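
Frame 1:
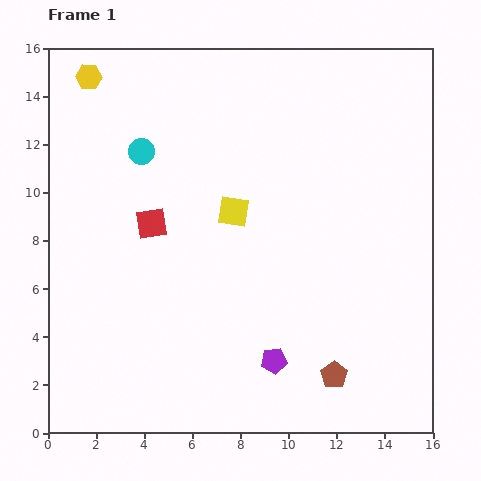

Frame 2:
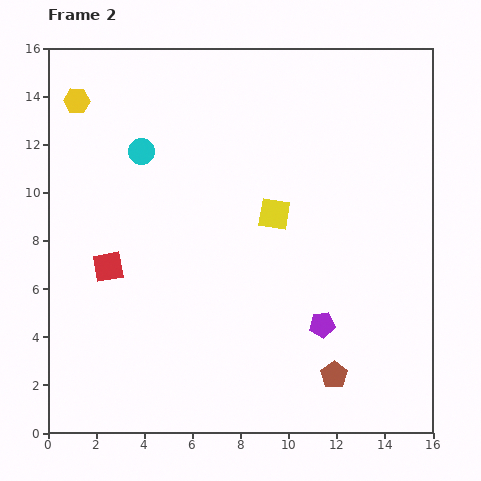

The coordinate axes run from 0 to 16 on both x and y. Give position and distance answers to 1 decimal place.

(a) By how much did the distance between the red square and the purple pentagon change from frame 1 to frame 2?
+1.6

Distance in frame 1: 7.6. Distance in frame 2: 9.2.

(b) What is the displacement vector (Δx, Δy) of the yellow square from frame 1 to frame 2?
(1.7, -0.1)

The yellow square was at (7.7, 9.2) in frame 1 and (9.4, 9.1) in frame 2.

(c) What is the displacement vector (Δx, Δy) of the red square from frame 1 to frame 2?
(-1.8, -1.8)

The red square was at (4.3, 8.7) in frame 1 and (2.5, 6.9) in frame 2.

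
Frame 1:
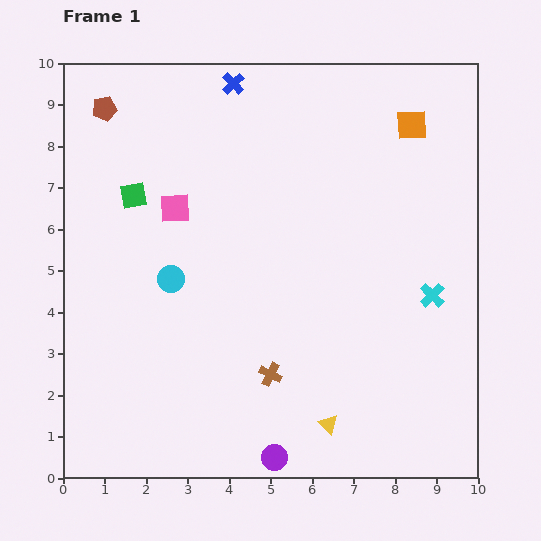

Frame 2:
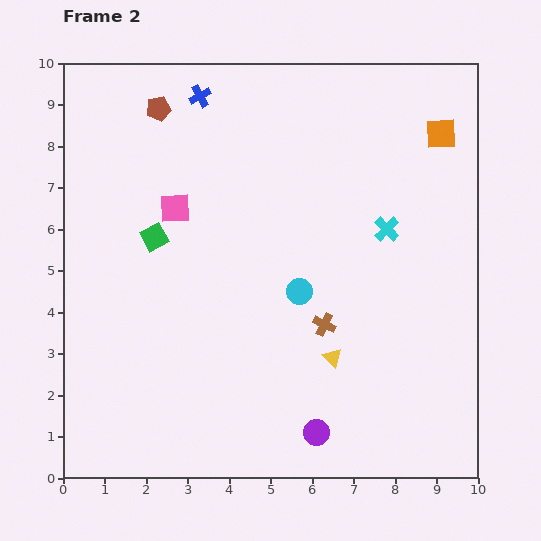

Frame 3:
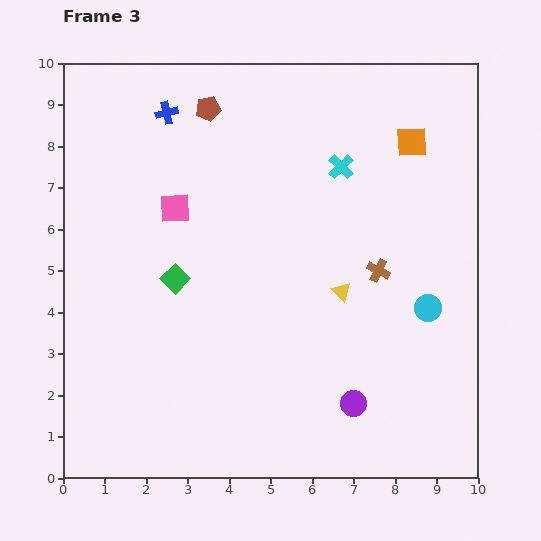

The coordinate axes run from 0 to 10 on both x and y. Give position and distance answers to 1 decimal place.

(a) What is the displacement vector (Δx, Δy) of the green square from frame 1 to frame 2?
(0.5, -1.0)

The green square was at (1.7, 6.8) in frame 1 and (2.2, 5.8) in frame 2.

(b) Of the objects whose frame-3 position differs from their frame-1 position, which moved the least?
the orange square

(moved 0.4)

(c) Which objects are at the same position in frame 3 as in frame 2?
the pink square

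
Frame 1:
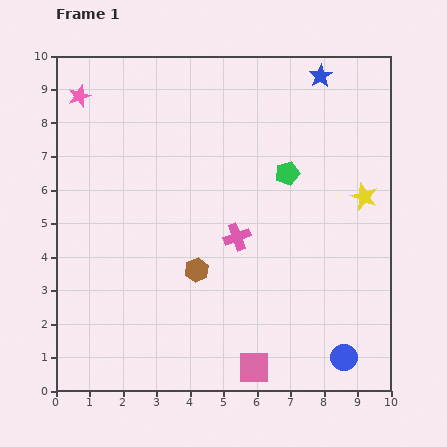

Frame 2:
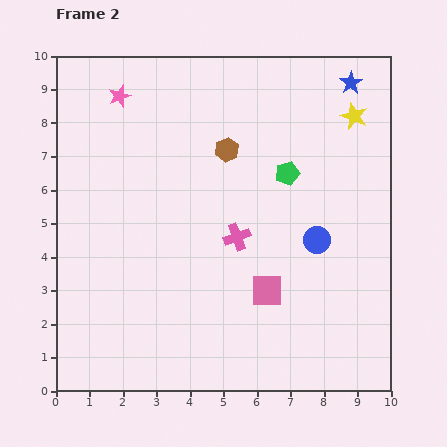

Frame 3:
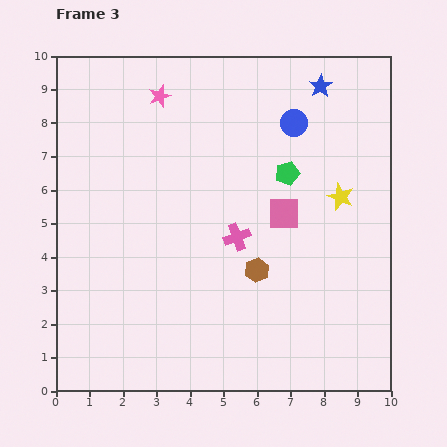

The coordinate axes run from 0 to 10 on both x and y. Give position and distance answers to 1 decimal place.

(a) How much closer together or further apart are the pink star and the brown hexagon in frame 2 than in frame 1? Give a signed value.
-2.7

Distance in frame 1: 6.3. Distance in frame 2: 3.6.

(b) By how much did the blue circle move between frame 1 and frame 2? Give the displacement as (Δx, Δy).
(-0.8, 3.5)

The blue circle was at (8.6, 1.0) in frame 1 and (7.8, 4.5) in frame 2.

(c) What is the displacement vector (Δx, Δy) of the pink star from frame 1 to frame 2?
(1.2, 0.0)

The pink star was at (0.7, 8.8) in frame 1 and (1.9, 8.8) in frame 2.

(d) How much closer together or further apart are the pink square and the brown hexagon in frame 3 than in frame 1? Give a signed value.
-1.5

Distance in frame 1: 3.4. Distance in frame 3: 1.9.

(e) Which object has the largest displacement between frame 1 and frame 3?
the blue circle

(moved 7.2; next 4.7)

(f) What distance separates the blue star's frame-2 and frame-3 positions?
0.9

The blue star moved from (8.8, 9.2) to (7.9, 9.1), a distance of √(0.9² + 0.1²) ≈ 0.9.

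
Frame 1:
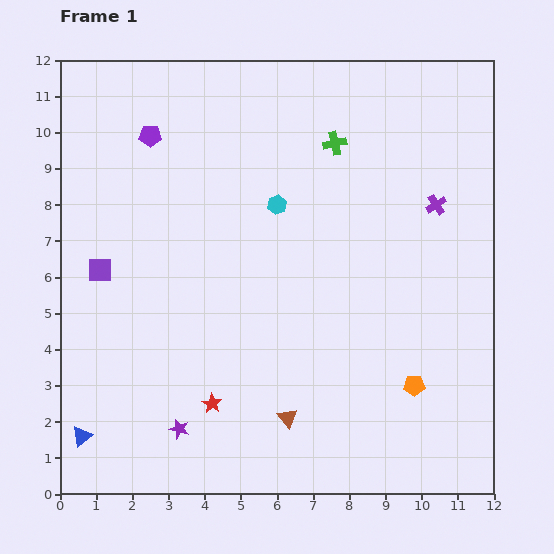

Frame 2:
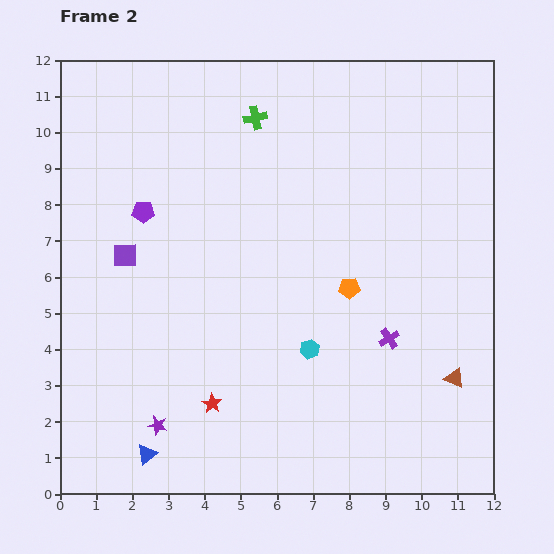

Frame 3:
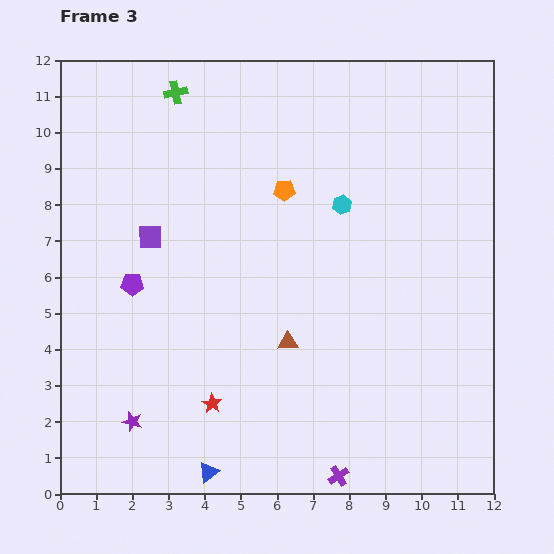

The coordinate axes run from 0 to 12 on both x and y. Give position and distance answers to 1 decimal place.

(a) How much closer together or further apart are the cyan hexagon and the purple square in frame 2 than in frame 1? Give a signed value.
+0.5

Distance in frame 1: 5.2. Distance in frame 2: 5.7.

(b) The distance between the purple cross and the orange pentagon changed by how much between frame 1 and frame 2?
-3.2

Distance in frame 1: 5.0. Distance in frame 2: 1.8.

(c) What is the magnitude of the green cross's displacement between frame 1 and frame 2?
2.3

The green cross moved from (7.6, 9.7) to (5.4, 10.4), a distance of √(2.2² + 0.7²) ≈ 2.3.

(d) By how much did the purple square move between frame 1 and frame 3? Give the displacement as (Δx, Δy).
(1.4, 0.9)

The purple square was at (1.1, 6.2) in frame 1 and (2.5, 7.1) in frame 3.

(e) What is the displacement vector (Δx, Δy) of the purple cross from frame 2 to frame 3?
(-1.4, -3.8)

The purple cross was at (9.1, 4.3) in frame 2 and (7.7, 0.5) in frame 3.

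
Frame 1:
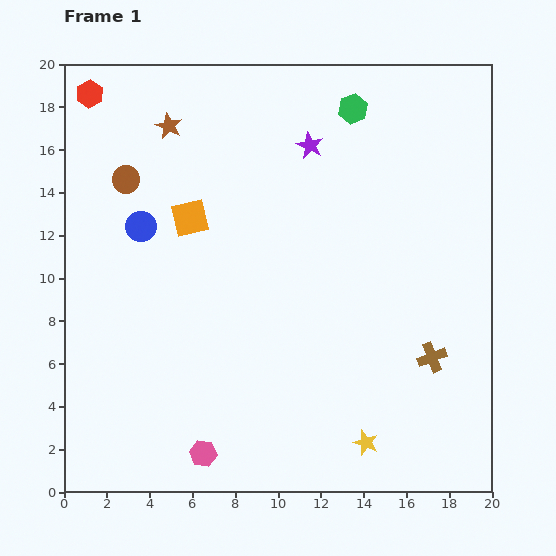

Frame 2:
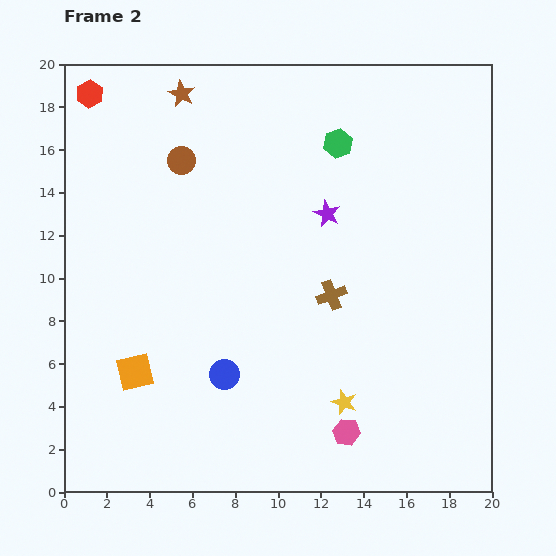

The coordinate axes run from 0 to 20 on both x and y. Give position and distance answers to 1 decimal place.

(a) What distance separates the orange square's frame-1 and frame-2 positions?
7.7

The orange square moved from (5.9, 12.8) to (3.3, 5.6), a distance of √(2.6² + 7.2²) ≈ 7.7.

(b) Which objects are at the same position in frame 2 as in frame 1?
the red hexagon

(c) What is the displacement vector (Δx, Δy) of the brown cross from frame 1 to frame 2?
(-4.7, 2.9)

The brown cross was at (17.2, 6.3) in frame 1 and (12.5, 9.2) in frame 2.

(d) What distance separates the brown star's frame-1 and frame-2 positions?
1.6

The brown star moved from (4.9, 17.1) to (5.5, 18.6), a distance of √(0.6² + 1.5²) ≈ 1.6.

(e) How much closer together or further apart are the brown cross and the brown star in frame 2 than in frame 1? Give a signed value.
-4.7

Distance in frame 1: 16.4. Distance in frame 2: 11.7.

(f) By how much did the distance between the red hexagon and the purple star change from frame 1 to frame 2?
+1.8

Distance in frame 1: 10.6. Distance in frame 2: 12.4.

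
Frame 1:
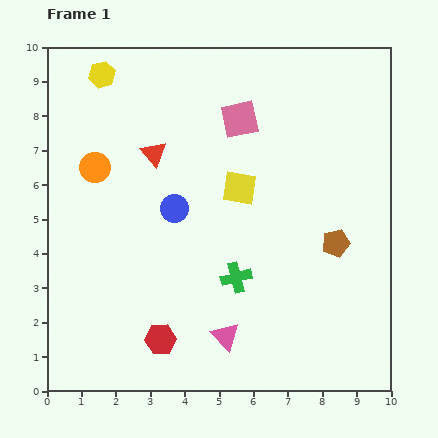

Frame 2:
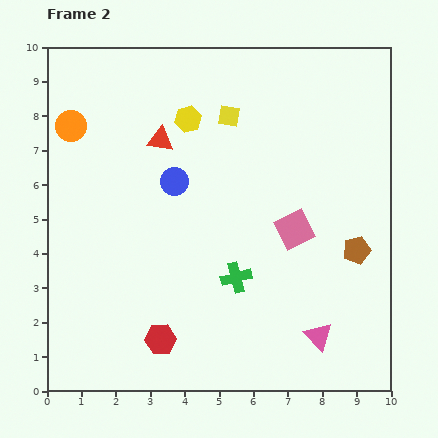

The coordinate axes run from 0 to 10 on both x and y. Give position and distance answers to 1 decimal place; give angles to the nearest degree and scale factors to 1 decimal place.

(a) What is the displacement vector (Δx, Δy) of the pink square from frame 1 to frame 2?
(1.6, -3.2)

The pink square was at (5.6, 7.9) in frame 1 and (7.2, 4.7) in frame 2.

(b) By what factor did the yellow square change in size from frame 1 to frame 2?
0.6×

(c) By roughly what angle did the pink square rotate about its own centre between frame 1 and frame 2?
16° counter-clockwise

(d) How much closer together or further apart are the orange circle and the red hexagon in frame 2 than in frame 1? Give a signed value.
+1.4

Distance in frame 1: 5.3. Distance in frame 2: 6.7.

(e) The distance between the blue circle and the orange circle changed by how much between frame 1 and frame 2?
+0.8

Distance in frame 1: 2.6. Distance in frame 2: 3.4.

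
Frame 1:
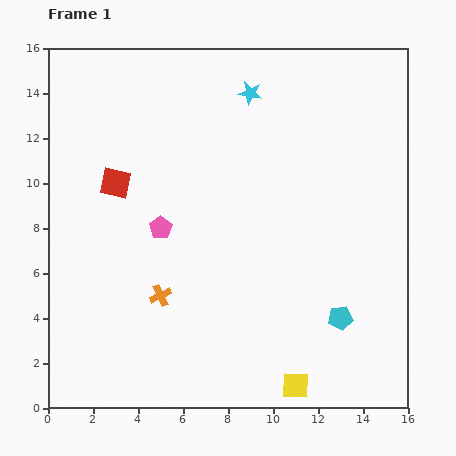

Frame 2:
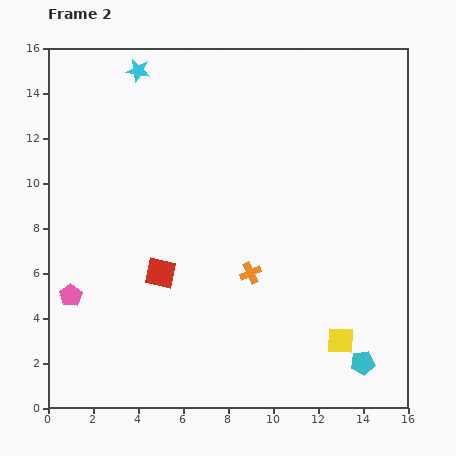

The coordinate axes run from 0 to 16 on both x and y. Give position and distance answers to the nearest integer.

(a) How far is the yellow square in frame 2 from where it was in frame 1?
3

The yellow square moved from (11, 1) to (13, 3), a distance of √(2² + 2²) ≈ 3.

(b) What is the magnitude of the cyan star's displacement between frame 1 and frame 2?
5

The cyan star moved from (9, 14) to (4, 15), a distance of √(5² + 1²) ≈ 5.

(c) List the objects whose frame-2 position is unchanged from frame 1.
none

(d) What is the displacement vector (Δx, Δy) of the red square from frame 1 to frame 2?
(2, -4)

The red square was at (3, 10) in frame 1 and (5, 6) in frame 2.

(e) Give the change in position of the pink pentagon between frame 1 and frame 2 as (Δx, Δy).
(-4, -3)

The pink pentagon was at (5, 8) in frame 1 and (1, 5) in frame 2.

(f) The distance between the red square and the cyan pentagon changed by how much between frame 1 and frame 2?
-2

Distance in frame 1: 12. Distance in frame 2: 10.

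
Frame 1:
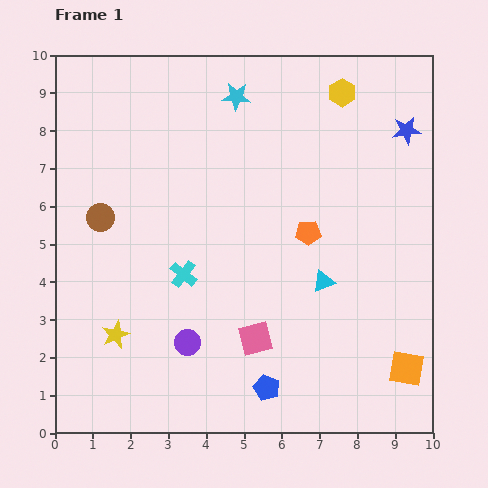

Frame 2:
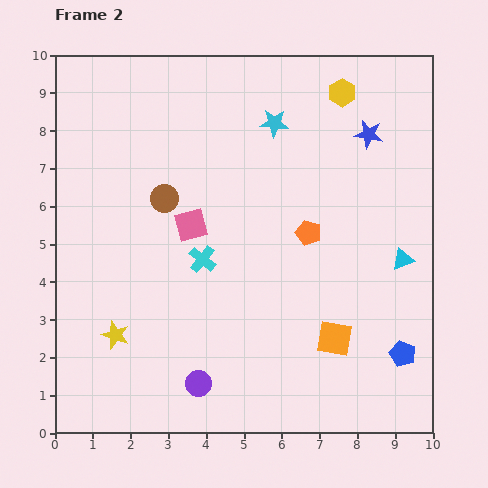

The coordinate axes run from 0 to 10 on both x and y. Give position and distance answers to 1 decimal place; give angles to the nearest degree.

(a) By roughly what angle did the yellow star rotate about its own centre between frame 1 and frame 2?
29° counter-clockwise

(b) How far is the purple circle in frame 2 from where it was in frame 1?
1.1

The purple circle moved from (3.5, 2.4) to (3.8, 1.3), a distance of √(0.3² + 1.1²) ≈ 1.1.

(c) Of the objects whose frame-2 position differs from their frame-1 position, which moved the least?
the cyan cross

(moved 0.6)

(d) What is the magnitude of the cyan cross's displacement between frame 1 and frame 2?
0.6

The cyan cross moved from (3.4, 4.2) to (3.9, 4.6), a distance of √(0.5² + 0.4²) ≈ 0.6.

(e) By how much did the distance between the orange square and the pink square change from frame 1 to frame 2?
+0.7

Distance in frame 1: 4.1. Distance in frame 2: 4.8.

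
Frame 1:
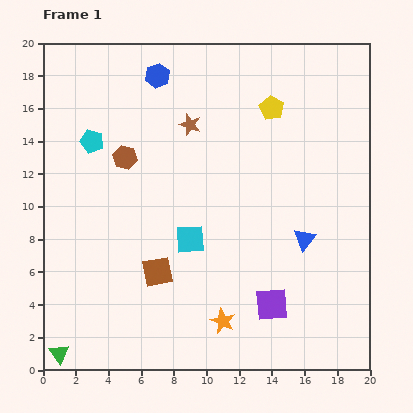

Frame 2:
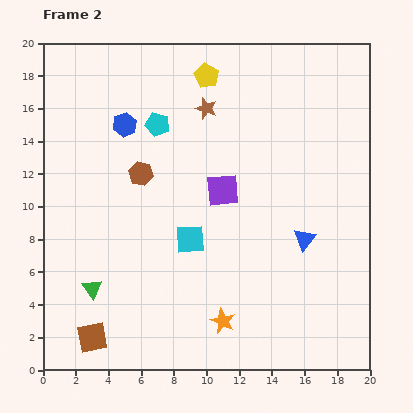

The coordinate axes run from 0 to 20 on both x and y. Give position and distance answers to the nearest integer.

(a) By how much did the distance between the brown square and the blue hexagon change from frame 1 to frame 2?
+1

Distance in frame 1: 12. Distance in frame 2: 13.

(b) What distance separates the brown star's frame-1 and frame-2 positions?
1

The brown star moved from (9, 15) to (10, 16), a distance of √(1² + 1²) ≈ 1.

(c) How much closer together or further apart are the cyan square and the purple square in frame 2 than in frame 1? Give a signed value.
-2

Distance in frame 1: 6. Distance in frame 2: 4.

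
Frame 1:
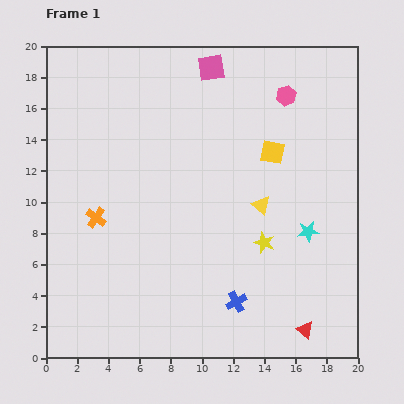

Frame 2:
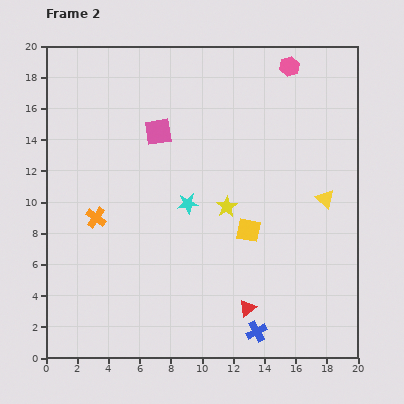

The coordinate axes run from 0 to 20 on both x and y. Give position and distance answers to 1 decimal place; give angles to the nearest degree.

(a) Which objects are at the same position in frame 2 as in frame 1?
the orange cross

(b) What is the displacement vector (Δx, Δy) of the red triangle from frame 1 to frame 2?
(-3.7, 1.4)

The red triangle was at (16.6, 1.8) in frame 1 and (12.9, 3.2) in frame 2.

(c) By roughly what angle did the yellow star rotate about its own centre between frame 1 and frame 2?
20° clockwise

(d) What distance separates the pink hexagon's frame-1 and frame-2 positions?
1.9

The pink hexagon moved from (15.4, 16.8) to (15.6, 18.7), a distance of √(0.2² + 1.9²) ≈ 1.9.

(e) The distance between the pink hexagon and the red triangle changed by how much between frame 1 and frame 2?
+0.7

Distance in frame 1: 15.0. Distance in frame 2: 15.7.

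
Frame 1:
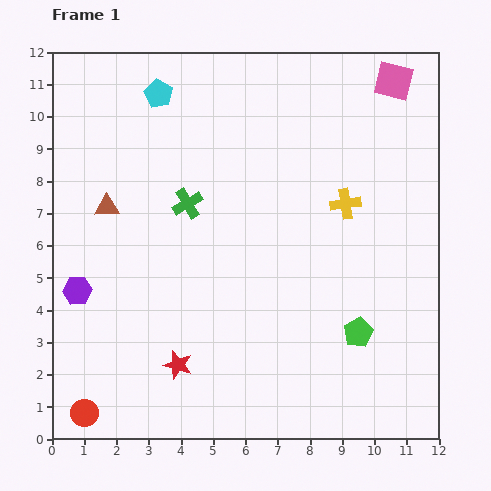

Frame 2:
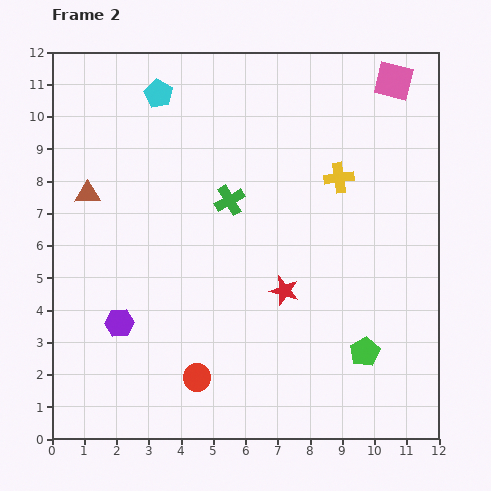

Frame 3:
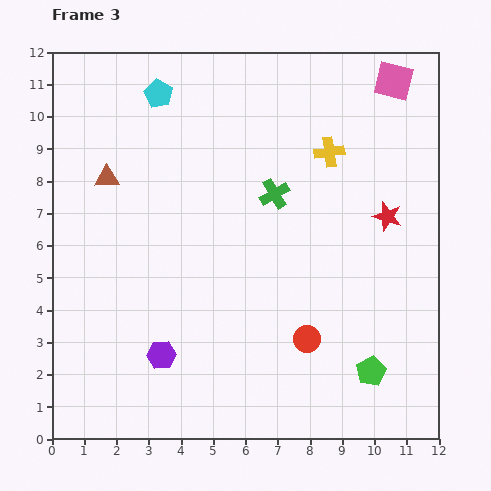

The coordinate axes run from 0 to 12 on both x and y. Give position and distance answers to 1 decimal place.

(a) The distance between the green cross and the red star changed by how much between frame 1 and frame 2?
-1.7

Distance in frame 1: 5.0. Distance in frame 2: 3.3.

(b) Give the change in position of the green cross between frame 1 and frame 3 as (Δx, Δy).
(2.7, 0.3)

The green cross was at (4.2, 7.3) in frame 1 and (6.9, 7.6) in frame 3.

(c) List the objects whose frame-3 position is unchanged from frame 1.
the cyan pentagon, the pink square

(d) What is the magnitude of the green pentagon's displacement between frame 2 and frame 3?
0.6

The green pentagon moved from (9.7, 2.7) to (9.9, 2.1), a distance of √(0.2² + 0.6²) ≈ 0.6.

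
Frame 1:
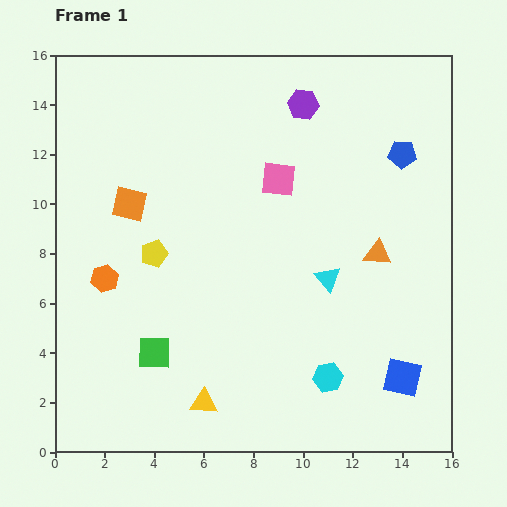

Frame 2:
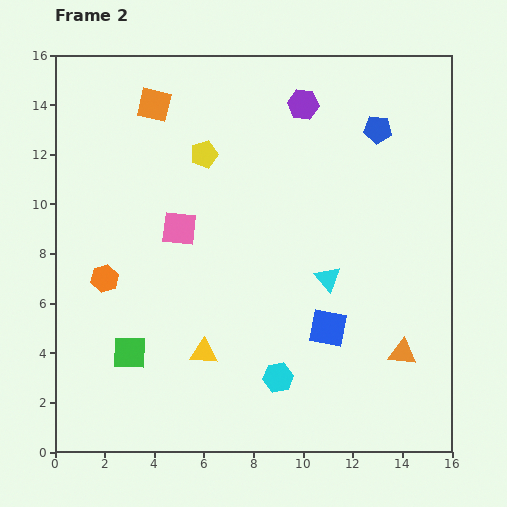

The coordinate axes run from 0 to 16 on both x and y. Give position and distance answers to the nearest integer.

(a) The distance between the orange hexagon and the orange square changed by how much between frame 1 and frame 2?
+4

Distance in frame 1: 3. Distance in frame 2: 7.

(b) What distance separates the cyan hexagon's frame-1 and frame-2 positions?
2

The cyan hexagon moved from (11, 3) to (9, 3), a distance of √(2² + 0²) ≈ 2.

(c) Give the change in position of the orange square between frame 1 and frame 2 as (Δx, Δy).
(1, 4)

The orange square was at (3, 10) in frame 1 and (4, 14) in frame 2.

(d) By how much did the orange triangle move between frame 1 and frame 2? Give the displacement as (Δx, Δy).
(1, -4)

The orange triangle was at (13, 8) in frame 1 and (14, 4) in frame 2.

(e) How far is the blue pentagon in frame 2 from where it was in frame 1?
1

The blue pentagon moved from (14, 12) to (13, 13), a distance of √(1² + 1²) ≈ 1.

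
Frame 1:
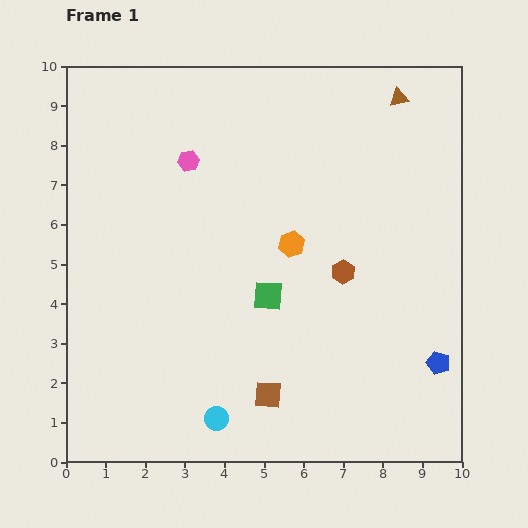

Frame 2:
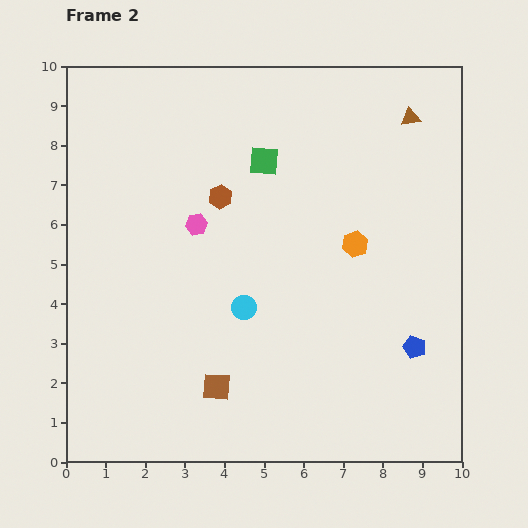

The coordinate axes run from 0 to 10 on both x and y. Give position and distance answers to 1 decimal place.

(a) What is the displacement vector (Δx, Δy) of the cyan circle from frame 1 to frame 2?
(0.7, 2.8)

The cyan circle was at (3.8, 1.1) in frame 1 and (4.5, 3.9) in frame 2.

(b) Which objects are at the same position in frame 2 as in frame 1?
none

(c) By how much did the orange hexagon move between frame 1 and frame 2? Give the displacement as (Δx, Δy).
(1.6, 0.0)

The orange hexagon was at (5.7, 5.5) in frame 1 and (7.3, 5.5) in frame 2.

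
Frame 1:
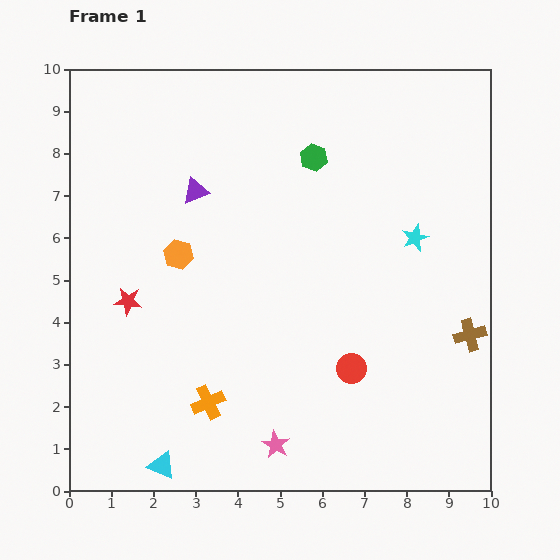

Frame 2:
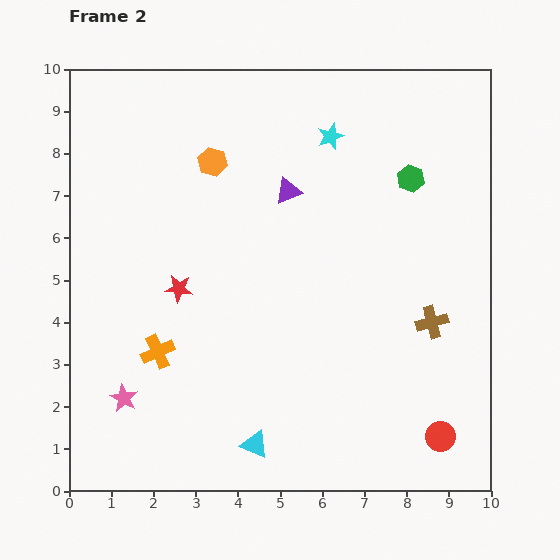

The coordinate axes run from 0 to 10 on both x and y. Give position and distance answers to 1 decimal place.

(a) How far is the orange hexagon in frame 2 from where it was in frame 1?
2.3

The orange hexagon moved from (2.6, 5.6) to (3.4, 7.8), a distance of √(0.8² + 2.2²) ≈ 2.3.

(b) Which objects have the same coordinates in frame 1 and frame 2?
none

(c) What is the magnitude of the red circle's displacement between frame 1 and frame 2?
2.6

The red circle moved from (6.7, 2.9) to (8.8, 1.3), a distance of √(2.1² + 1.6²) ≈ 2.6.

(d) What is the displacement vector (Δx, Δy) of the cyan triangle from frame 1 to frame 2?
(2.2, 0.5)

The cyan triangle was at (2.2, 0.6) in frame 1 and (4.4, 1.1) in frame 2.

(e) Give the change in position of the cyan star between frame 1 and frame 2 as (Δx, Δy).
(-2.0, 2.4)

The cyan star was at (8.2, 6.0) in frame 1 and (6.2, 8.4) in frame 2.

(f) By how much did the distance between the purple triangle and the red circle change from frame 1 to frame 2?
+1.2

Distance in frame 1: 5.6. Distance in frame 2: 6.8.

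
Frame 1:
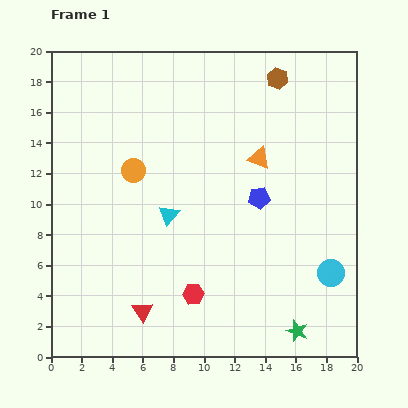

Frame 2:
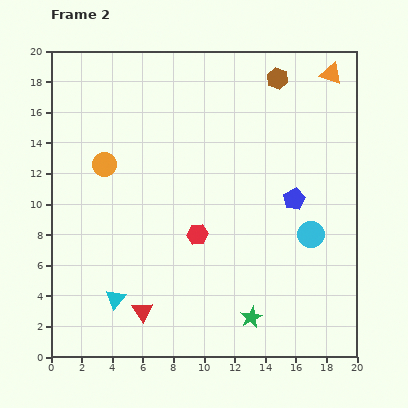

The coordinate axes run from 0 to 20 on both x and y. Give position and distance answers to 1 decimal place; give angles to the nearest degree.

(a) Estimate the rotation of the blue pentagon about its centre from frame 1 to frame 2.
21° counter-clockwise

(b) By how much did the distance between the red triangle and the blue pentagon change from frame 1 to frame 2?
+1.7

Distance in frame 1: 10.6. Distance in frame 2: 12.3.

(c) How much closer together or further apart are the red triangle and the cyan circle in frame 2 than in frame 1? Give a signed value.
-0.5

Distance in frame 1: 12.6. Distance in frame 2: 12.1.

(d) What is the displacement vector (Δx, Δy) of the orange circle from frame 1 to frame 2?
(-1.9, 0.4)

The orange circle was at (5.4, 12.2) in frame 1 and (3.5, 12.6) in frame 2.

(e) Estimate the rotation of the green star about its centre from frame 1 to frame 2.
24° clockwise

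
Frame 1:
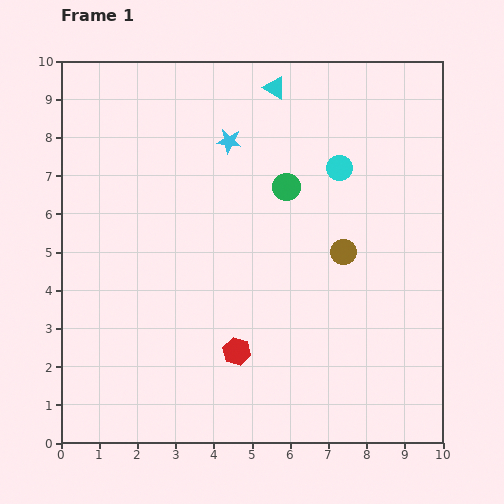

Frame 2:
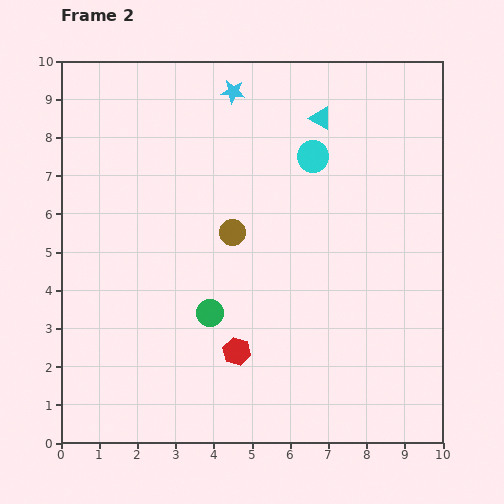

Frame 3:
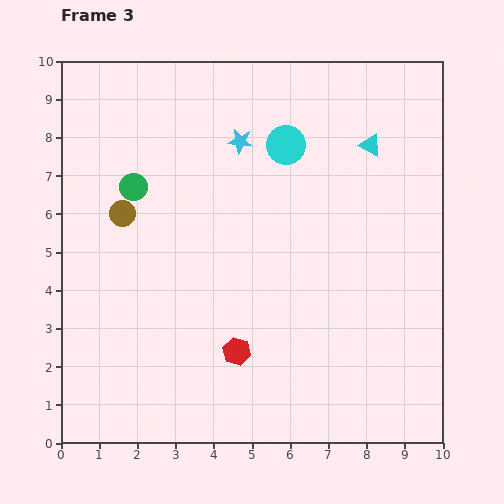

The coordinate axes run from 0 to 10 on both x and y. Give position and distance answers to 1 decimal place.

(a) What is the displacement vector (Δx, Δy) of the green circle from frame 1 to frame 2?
(-2.0, -3.3)

The green circle was at (5.9, 6.7) in frame 1 and (3.9, 3.4) in frame 2.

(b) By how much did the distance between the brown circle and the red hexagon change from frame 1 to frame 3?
+0.9

Distance in frame 1: 3.8. Distance in frame 3: 4.7.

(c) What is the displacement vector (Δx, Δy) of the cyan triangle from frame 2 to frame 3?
(1.3, -0.7)

The cyan triangle was at (6.8, 8.5) in frame 2 and (8.1, 7.8) in frame 3.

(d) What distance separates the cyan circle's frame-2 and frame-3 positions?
0.8

The cyan circle moved from (6.6, 7.5) to (5.9, 7.8), a distance of √(0.7² + 0.3²) ≈ 0.8.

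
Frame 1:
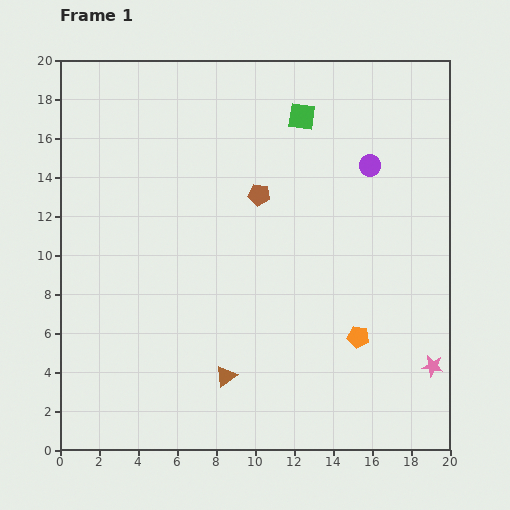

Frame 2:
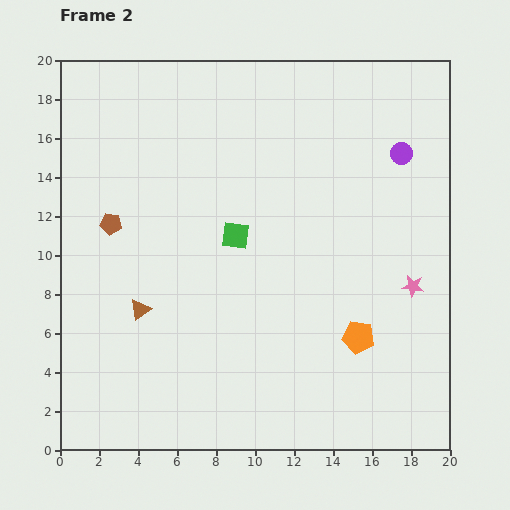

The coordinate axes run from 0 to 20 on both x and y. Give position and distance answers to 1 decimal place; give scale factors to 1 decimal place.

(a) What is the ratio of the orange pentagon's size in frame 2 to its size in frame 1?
1.5×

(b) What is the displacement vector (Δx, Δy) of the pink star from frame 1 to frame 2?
(-1.0, 4.1)

The pink star was at (19.1, 4.3) in frame 1 and (18.1, 8.4) in frame 2.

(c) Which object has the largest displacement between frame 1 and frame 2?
the brown pentagon

(moved 7.7; next 7.0)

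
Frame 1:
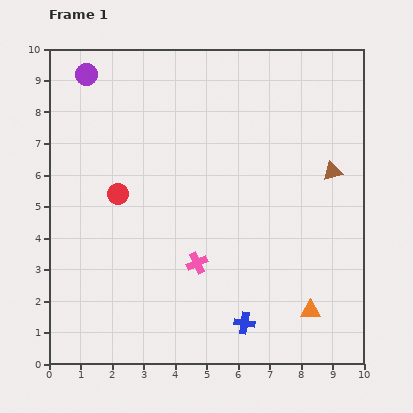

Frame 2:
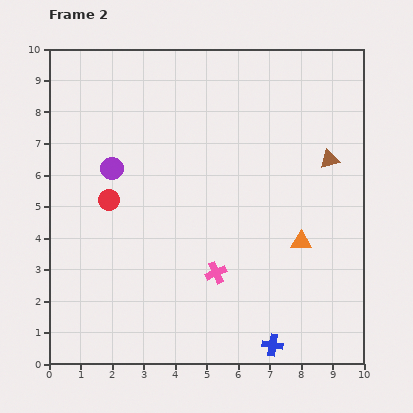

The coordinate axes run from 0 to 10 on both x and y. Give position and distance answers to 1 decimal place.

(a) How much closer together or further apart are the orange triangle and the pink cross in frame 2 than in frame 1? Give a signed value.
-1.0

Distance in frame 1: 3.9. Distance in frame 2: 2.9.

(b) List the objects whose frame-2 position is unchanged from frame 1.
none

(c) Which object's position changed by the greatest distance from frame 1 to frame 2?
the purple circle

(moved 3.1; next 2.2)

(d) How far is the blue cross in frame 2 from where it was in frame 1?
1.1

The blue cross moved from (6.2, 1.3) to (7.1, 0.6), a distance of √(0.9² + 0.7²) ≈ 1.1.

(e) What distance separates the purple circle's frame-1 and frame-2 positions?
3.1

The purple circle moved from (1.2, 9.2) to (2.0, 6.2), a distance of √(0.8² + 3.0²) ≈ 3.1.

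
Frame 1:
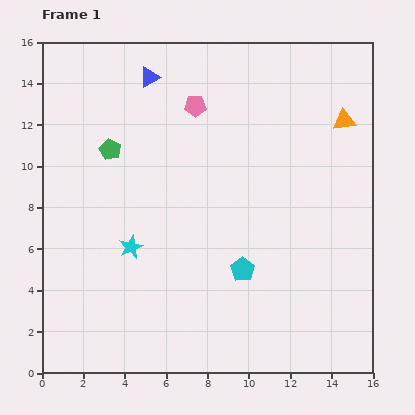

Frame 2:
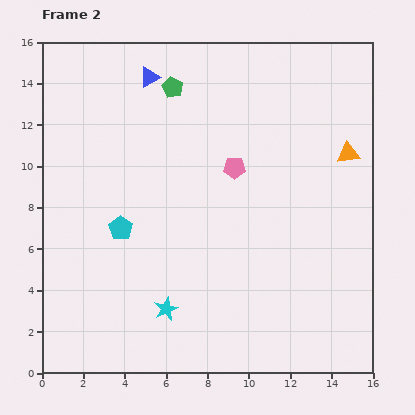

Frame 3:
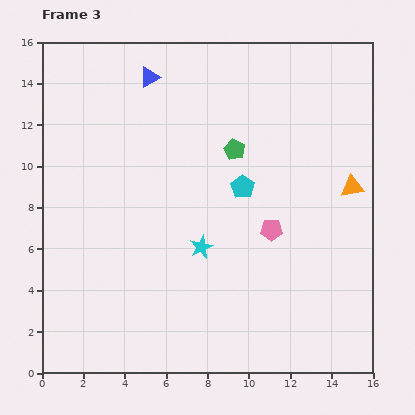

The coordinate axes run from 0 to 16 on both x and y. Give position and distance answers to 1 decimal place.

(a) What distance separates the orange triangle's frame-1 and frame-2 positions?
1.6

The orange triangle moved from (14.6, 12.2) to (14.8, 10.6), a distance of √(0.2² + 1.6²) ≈ 1.6.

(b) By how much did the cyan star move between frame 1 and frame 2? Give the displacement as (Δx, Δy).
(1.7, -3.0)

The cyan star was at (4.3, 6.1) in frame 1 and (6.0, 3.1) in frame 2.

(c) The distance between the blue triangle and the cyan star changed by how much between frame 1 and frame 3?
+0.4

Distance in frame 1: 8.2. Distance in frame 3: 8.6.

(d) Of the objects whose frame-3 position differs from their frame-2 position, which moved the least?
the orange triangle

(moved 1.6)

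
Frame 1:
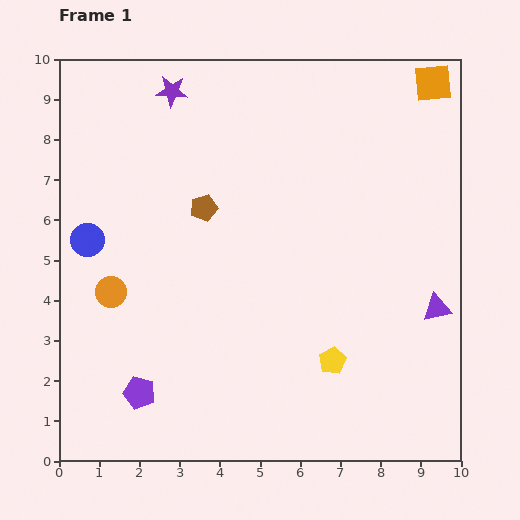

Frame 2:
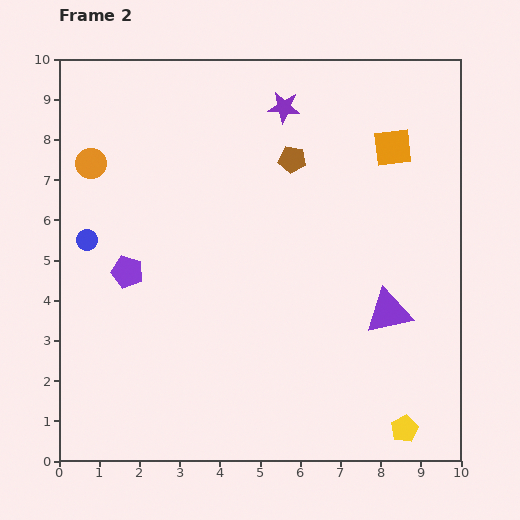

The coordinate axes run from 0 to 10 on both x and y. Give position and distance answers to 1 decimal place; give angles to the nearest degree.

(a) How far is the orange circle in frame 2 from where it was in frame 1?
3.2

The orange circle moved from (1.3, 4.2) to (0.8, 7.4), a distance of √(0.5² + 3.2²) ≈ 3.2.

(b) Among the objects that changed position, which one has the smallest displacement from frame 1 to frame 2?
the purple triangle

(moved 1.2)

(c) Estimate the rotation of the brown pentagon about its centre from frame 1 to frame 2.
24° clockwise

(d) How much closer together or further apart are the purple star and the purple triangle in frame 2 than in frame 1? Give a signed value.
-2.8

Distance in frame 1: 8.5. Distance in frame 2: 5.7.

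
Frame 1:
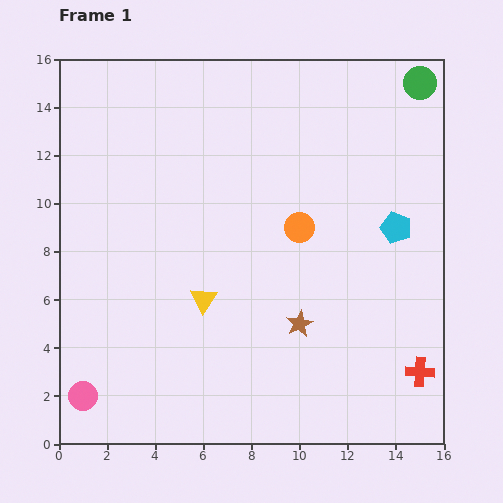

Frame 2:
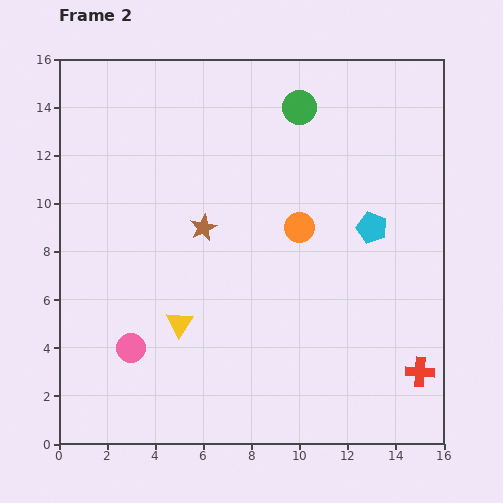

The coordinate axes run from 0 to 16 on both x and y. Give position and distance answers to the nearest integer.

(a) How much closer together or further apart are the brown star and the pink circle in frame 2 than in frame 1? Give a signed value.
-3

Distance in frame 1: 9. Distance in frame 2: 6.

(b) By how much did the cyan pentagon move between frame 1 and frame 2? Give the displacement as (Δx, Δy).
(-1, 0)

The cyan pentagon was at (14, 9) in frame 1 and (13, 9) in frame 2.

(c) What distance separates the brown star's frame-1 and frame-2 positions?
6

The brown star moved from (10, 5) to (6, 9), a distance of √(4² + 4²) ≈ 6.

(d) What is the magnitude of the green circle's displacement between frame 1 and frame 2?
5

The green circle moved from (15, 15) to (10, 14), a distance of √(5² + 1²) ≈ 5.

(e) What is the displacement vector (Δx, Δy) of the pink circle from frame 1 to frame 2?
(2, 2)

The pink circle was at (1, 2) in frame 1 and (3, 4) in frame 2.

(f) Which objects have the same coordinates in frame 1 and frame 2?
the red cross, the orange circle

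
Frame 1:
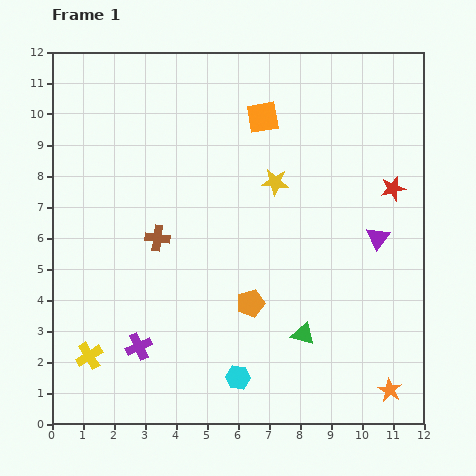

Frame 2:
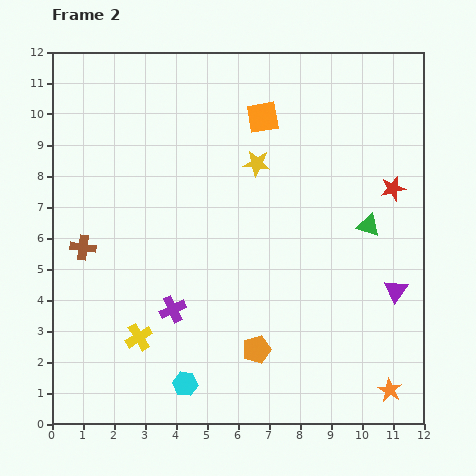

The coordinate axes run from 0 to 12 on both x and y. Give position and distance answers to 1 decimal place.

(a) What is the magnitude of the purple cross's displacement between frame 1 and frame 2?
1.6

The purple cross moved from (2.8, 2.5) to (3.9, 3.7), a distance of √(1.1² + 1.2²) ≈ 1.6.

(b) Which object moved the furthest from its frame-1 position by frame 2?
the green triangle

(moved 4.1; next 2.4)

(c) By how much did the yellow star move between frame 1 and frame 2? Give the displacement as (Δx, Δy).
(-0.6, 0.6)

The yellow star was at (7.2, 7.8) in frame 1 and (6.6, 8.4) in frame 2.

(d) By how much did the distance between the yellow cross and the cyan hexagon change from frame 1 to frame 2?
-2.8

Distance in frame 1: 4.9. Distance in frame 2: 2.1.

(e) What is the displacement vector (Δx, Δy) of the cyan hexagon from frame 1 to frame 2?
(-1.7, -0.2)

The cyan hexagon was at (6.0, 1.5) in frame 1 and (4.3, 1.3) in frame 2.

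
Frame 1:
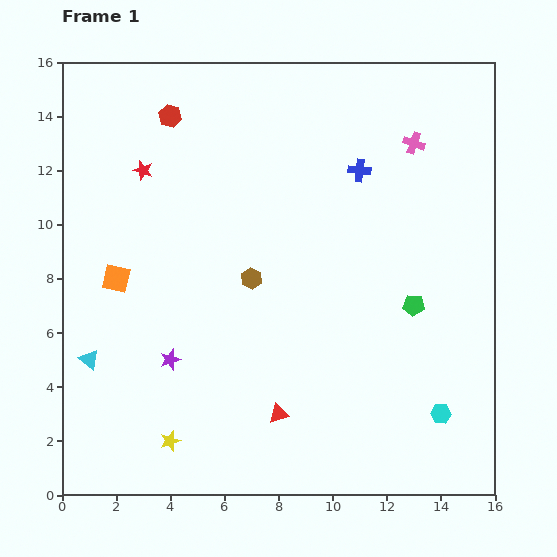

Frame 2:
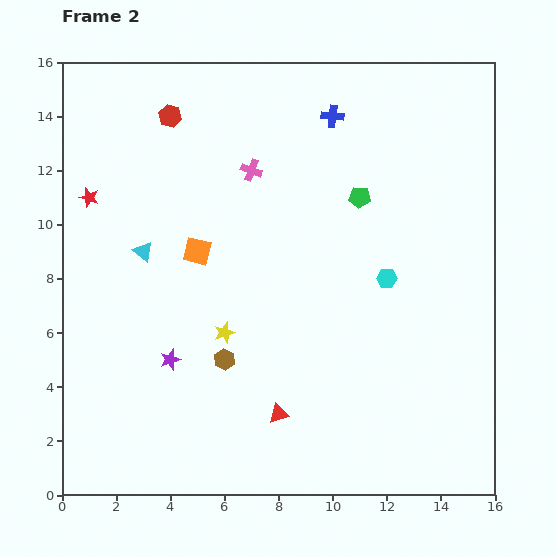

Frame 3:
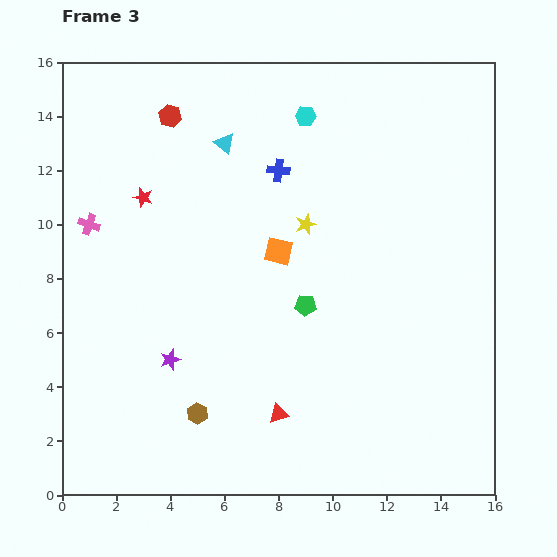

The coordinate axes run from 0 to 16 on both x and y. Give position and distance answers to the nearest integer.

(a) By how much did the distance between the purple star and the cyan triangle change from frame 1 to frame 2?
+1

Distance in frame 1: 3. Distance in frame 2: 4.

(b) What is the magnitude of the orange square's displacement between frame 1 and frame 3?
6

The orange square moved from (2, 8) to (8, 9), a distance of √(6² + 1²) ≈ 6.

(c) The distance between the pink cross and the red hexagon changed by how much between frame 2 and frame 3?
+1

Distance in frame 2: 4. Distance in frame 3: 5.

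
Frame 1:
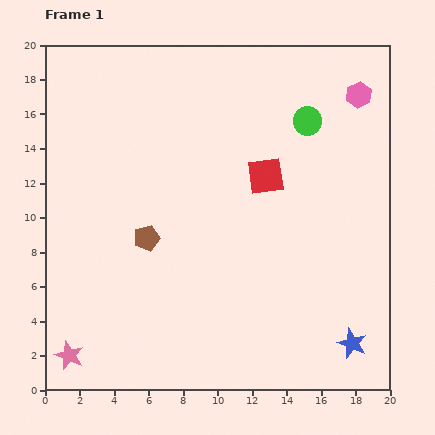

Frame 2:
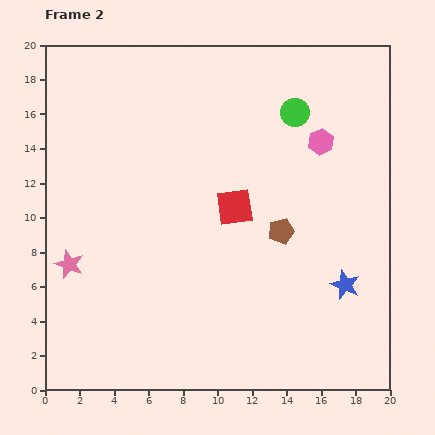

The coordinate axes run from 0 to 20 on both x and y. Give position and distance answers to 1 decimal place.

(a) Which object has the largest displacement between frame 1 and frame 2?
the brown pentagon

(moved 7.8; next 5.3)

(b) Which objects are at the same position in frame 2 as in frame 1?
none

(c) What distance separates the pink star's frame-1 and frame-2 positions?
5.3

The pink star moved from (1.4, 2.0) to (1.4, 7.3), a distance of √(0.0² + 5.3²) ≈ 5.3.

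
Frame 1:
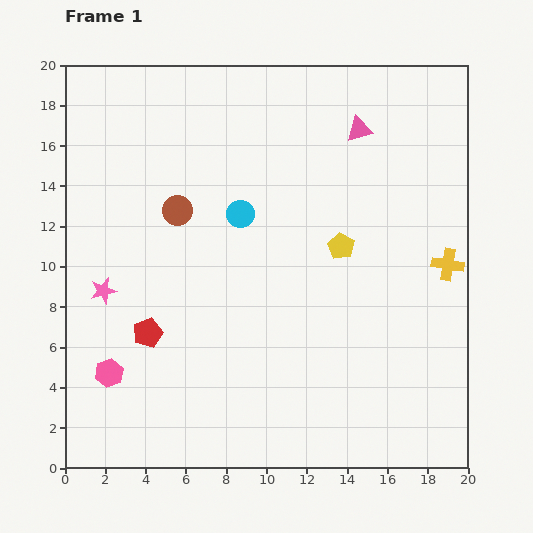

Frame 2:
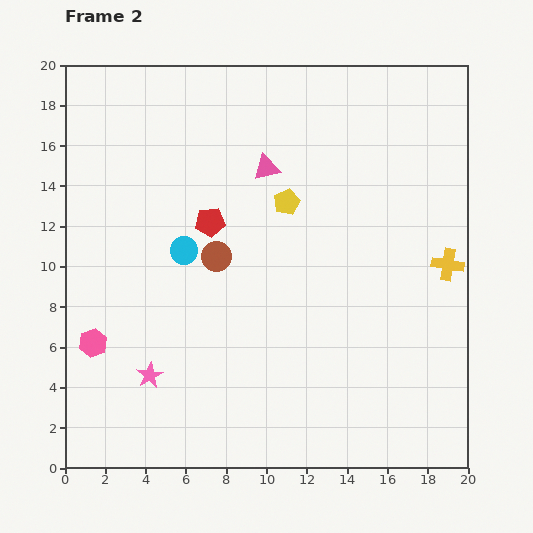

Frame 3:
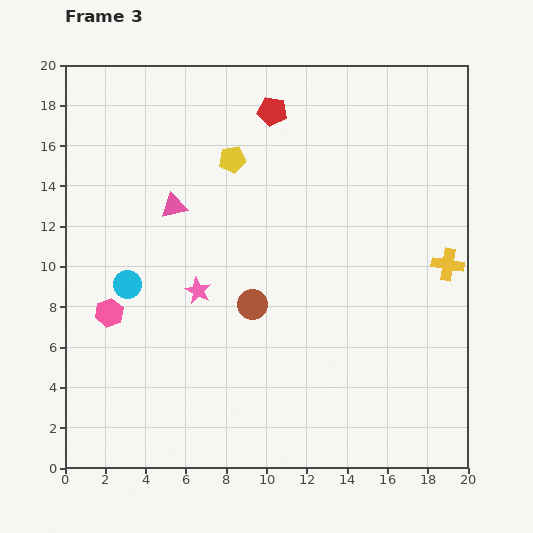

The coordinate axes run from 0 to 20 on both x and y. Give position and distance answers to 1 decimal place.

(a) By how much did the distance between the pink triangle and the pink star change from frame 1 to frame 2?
-3.2

Distance in frame 1: 15.0. Distance in frame 2: 11.8.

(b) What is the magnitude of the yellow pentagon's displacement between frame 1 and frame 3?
6.9

The yellow pentagon moved from (13.7, 11.0) to (8.3, 15.3), a distance of √(5.4² + 4.3²) ≈ 6.9.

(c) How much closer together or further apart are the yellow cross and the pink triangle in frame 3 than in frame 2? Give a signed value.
+3.7

Distance in frame 2: 10.2. Distance in frame 3: 13.9.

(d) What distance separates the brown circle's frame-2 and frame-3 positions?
3.0

The brown circle moved from (7.5, 10.5) to (9.3, 8.1), a distance of √(1.8² + 2.4²) ≈ 3.0.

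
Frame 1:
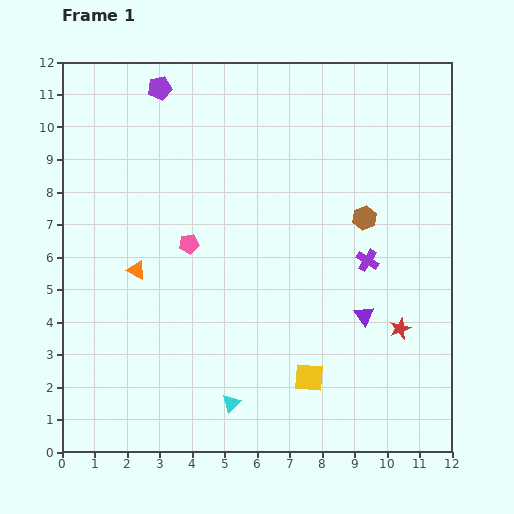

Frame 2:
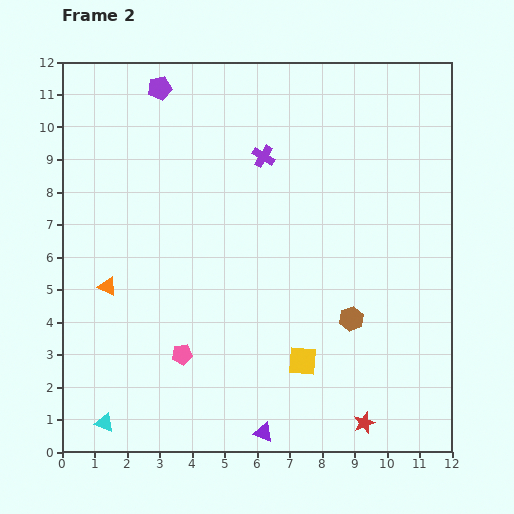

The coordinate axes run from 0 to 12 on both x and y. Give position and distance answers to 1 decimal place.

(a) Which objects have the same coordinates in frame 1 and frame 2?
the purple pentagon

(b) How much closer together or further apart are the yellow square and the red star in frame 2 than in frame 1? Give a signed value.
-0.5

Distance in frame 1: 3.2. Distance in frame 2: 2.7.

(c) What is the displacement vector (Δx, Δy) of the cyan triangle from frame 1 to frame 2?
(-3.9, -0.6)

The cyan triangle was at (5.2, 1.5) in frame 1 and (1.3, 0.9) in frame 2.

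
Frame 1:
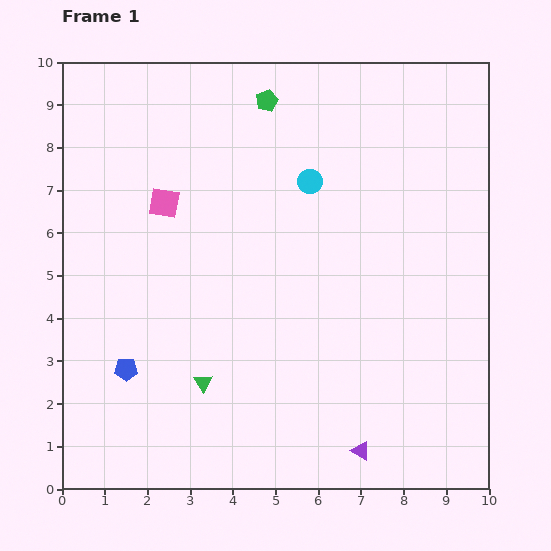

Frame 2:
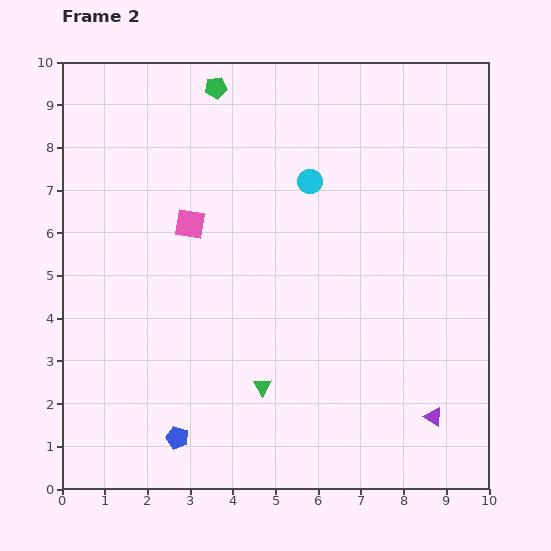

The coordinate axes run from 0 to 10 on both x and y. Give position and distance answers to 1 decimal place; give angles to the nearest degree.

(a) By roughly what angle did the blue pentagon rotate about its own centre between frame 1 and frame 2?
19° clockwise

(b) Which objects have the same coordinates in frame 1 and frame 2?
the cyan circle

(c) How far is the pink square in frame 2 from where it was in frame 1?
0.8

The pink square moved from (2.4, 6.7) to (3.0, 6.2), a distance of √(0.6² + 0.5²) ≈ 0.8.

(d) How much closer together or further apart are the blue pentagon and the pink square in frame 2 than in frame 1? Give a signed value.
+1.0

Distance in frame 1: 4.0. Distance in frame 2: 5.0.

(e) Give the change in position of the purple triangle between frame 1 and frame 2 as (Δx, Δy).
(1.7, 0.8)

The purple triangle was at (7.0, 0.9) in frame 1 and (8.7, 1.7) in frame 2.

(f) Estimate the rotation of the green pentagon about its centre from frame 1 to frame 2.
17° clockwise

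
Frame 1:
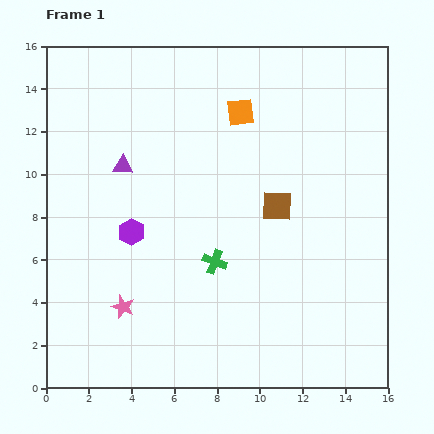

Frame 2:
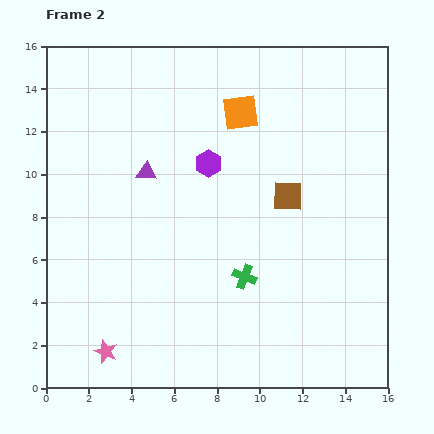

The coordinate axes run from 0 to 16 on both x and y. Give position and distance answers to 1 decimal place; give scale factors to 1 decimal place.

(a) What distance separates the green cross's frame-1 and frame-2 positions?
1.6

The green cross moved from (7.9, 5.9) to (9.3, 5.2), a distance of √(1.4² + 0.7²) ≈ 1.6.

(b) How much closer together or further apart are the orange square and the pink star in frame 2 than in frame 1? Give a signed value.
+2.3

Distance in frame 1: 10.6. Distance in frame 2: 12.9.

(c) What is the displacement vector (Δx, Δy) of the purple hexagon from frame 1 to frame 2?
(3.6, 3.2)

The purple hexagon was at (4.0, 7.3) in frame 1 and (7.6, 10.5) in frame 2.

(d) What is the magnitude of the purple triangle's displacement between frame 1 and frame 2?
1.1

The purple triangle moved from (3.6, 10.4) to (4.7, 10.1), a distance of √(1.1² + 0.3²) ≈ 1.1.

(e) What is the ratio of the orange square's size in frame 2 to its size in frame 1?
1.3×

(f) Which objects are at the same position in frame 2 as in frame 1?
the orange square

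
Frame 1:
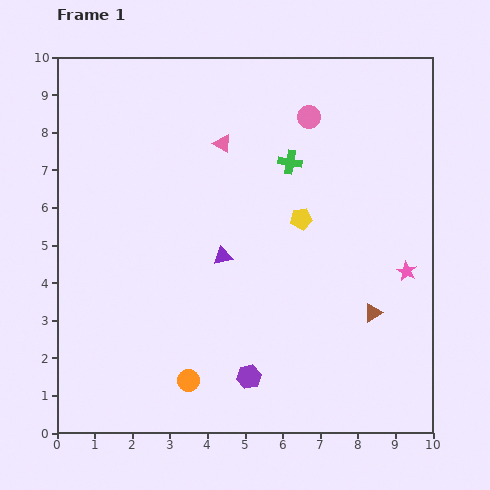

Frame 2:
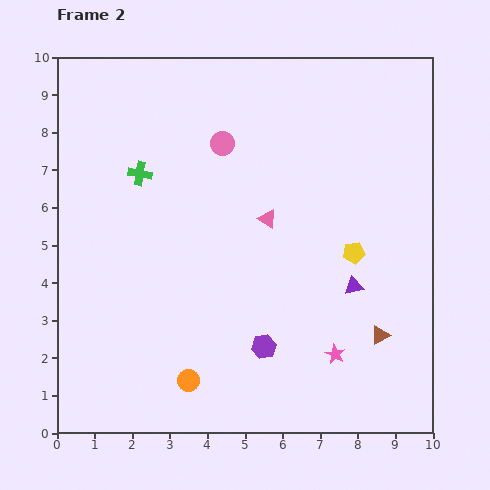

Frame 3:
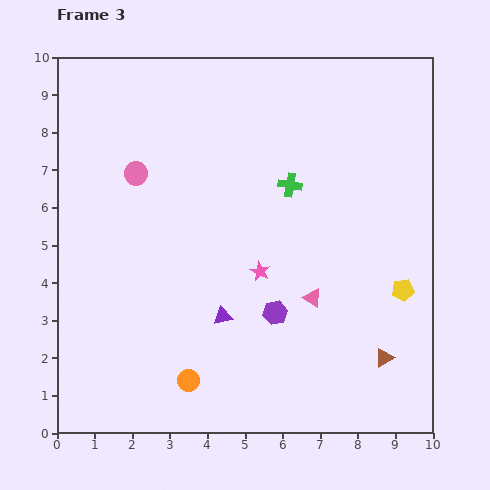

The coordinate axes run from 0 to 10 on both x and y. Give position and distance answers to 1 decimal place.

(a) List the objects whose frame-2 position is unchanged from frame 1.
the orange circle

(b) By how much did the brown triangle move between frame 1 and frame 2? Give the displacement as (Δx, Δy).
(0.2, -0.6)

The brown triangle was at (8.4, 3.2) in frame 1 and (8.6, 2.6) in frame 2.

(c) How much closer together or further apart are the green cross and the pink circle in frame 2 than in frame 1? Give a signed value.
+1.0

Distance in frame 1: 1.3. Distance in frame 2: 2.3.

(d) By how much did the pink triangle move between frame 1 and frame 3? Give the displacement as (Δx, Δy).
(2.4, -4.1)

The pink triangle was at (4.4, 7.7) in frame 1 and (6.8, 3.6) in frame 3.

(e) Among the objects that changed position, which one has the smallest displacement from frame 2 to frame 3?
the brown triangle

(moved 0.6)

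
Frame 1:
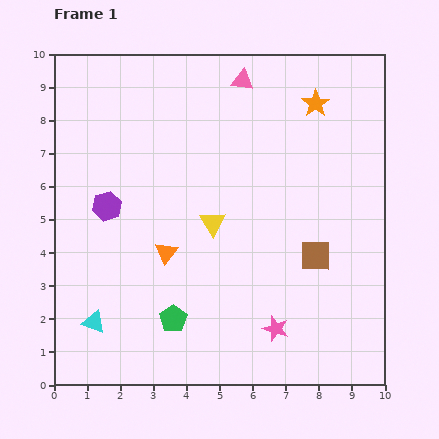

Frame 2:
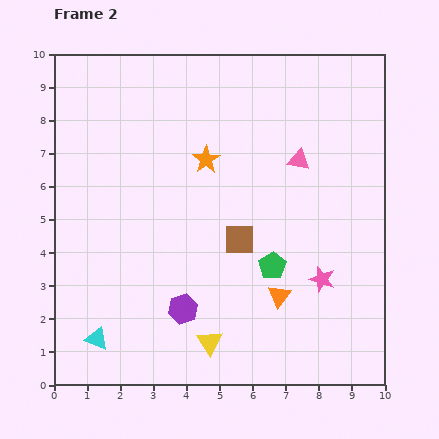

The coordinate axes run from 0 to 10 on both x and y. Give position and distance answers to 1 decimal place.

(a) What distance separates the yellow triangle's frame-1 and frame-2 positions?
3.6

The yellow triangle moved from (4.8, 4.9) to (4.7, 1.3), a distance of √(0.1² + 3.6²) ≈ 3.6.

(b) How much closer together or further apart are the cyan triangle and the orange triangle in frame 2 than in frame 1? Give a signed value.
+2.7

Distance in frame 1: 3.0. Distance in frame 2: 5.7.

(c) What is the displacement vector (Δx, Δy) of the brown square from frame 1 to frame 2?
(-2.3, 0.5)

The brown square was at (7.9, 3.9) in frame 1 and (5.6, 4.4) in frame 2.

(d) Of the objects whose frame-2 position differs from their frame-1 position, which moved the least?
the cyan triangle

(moved 0.5)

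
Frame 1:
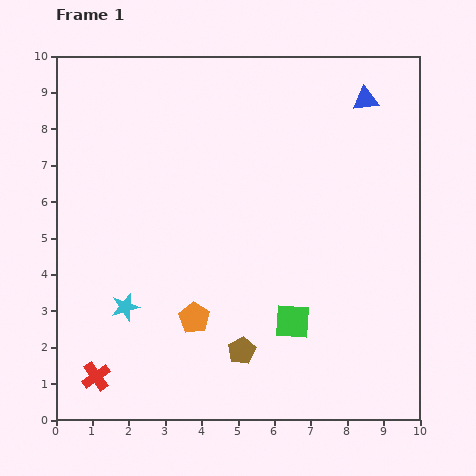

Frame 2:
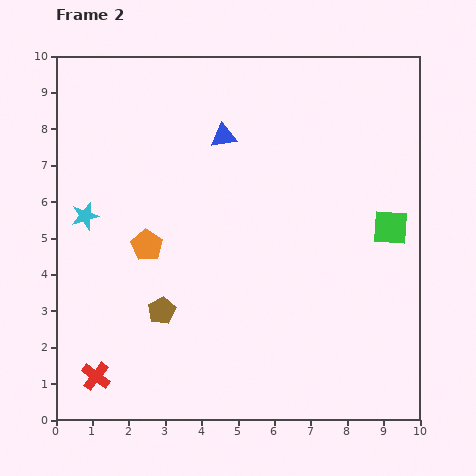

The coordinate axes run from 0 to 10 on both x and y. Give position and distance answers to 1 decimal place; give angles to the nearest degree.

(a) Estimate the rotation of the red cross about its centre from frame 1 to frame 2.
18° counter-clockwise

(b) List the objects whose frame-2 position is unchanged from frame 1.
the red cross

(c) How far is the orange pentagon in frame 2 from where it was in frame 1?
2.4

The orange pentagon moved from (3.8, 2.8) to (2.5, 4.8), a distance of √(1.3² + 2.0²) ≈ 2.4.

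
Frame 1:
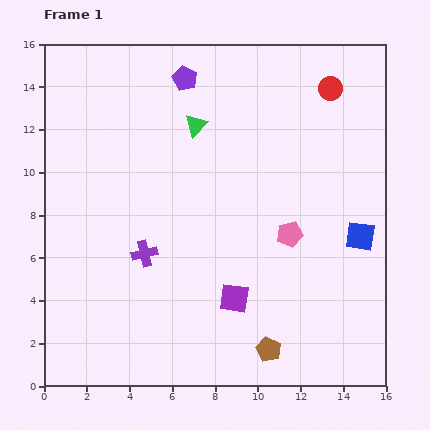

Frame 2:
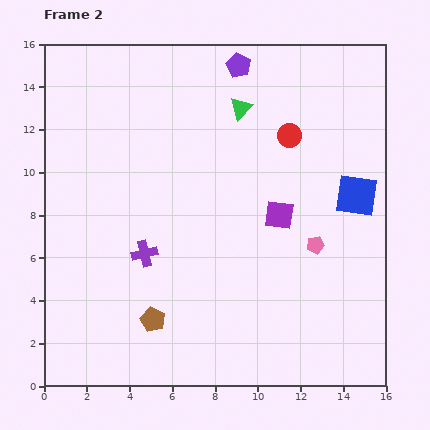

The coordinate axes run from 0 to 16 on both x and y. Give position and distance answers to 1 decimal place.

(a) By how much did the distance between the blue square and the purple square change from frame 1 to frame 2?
-2.9

Distance in frame 1: 6.6. Distance in frame 2: 3.7.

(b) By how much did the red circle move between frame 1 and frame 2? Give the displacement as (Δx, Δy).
(-1.9, -2.2)

The red circle was at (13.4, 13.9) in frame 1 and (11.5, 11.7) in frame 2.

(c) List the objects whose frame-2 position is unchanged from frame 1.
the purple cross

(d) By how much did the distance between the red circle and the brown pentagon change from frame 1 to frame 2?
-1.8

Distance in frame 1: 12.5. Distance in frame 2: 10.7.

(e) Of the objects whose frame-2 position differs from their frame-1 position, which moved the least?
the pink pentagon

(moved 1.3)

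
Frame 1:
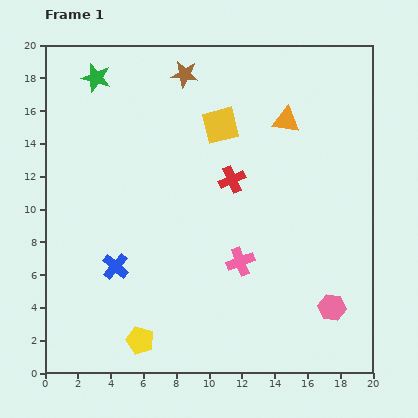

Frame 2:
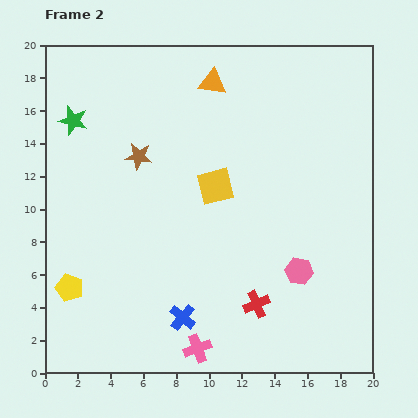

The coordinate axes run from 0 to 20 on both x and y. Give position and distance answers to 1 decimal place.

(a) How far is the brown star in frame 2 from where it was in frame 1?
5.7

The brown star moved from (8.5, 18.2) to (5.7, 13.2), a distance of √(2.8² + 5.0²) ≈ 5.7.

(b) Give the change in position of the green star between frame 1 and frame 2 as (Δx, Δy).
(-1.4, -2.6)

The green star was at (3.1, 18.0) in frame 1 and (1.7, 15.4) in frame 2.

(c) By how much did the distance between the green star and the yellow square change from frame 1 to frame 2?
+1.5

Distance in frame 1: 8.1. Distance in frame 2: 9.6.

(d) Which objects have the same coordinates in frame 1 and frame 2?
none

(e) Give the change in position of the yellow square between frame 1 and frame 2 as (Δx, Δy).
(-0.3, -3.7)

The yellow square was at (10.7, 15.1) in frame 1 and (10.4, 11.4) in frame 2.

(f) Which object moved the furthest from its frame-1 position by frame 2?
the red cross

(moved 7.7; next 5.9)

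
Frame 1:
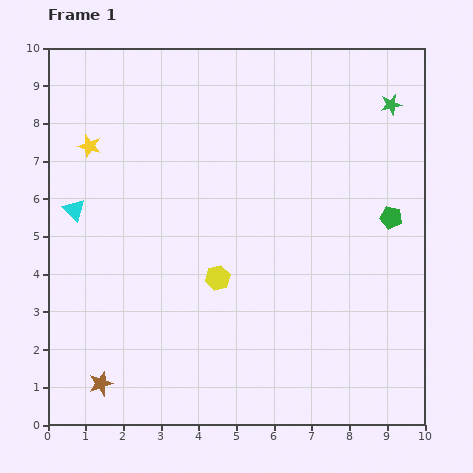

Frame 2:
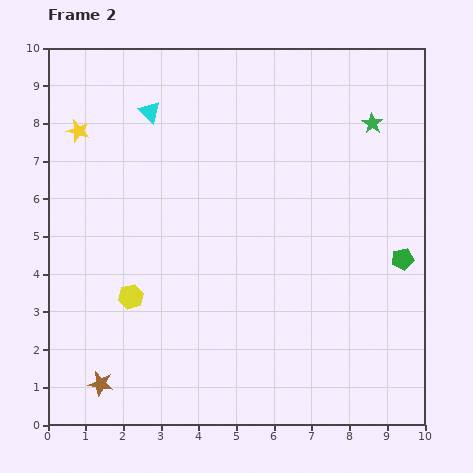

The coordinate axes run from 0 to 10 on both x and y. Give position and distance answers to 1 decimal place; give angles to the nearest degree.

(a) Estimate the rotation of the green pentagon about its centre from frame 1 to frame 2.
23° counter-clockwise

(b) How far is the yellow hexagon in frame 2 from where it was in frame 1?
2.4

The yellow hexagon moved from (4.5, 3.9) to (2.2, 3.4), a distance of √(2.3² + 0.5²) ≈ 2.4.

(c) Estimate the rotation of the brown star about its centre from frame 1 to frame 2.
28° clockwise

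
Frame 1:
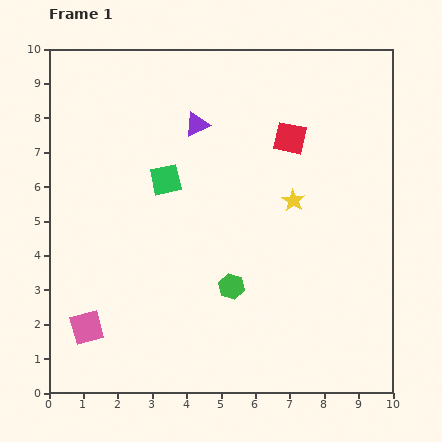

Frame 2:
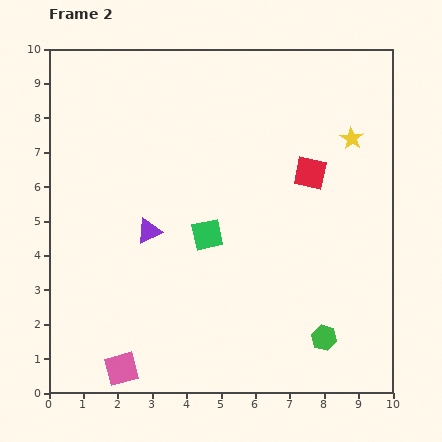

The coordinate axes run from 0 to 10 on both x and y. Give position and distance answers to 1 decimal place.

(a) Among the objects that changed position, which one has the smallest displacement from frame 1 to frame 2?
the red square

(moved 1.2)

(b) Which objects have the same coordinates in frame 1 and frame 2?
none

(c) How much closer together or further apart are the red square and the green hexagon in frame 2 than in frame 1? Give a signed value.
+0.2

Distance in frame 1: 4.6. Distance in frame 2: 4.8.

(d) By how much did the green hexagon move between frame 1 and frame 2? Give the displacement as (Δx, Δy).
(2.7, -1.5)

The green hexagon was at (5.3, 3.1) in frame 1 and (8.0, 1.6) in frame 2.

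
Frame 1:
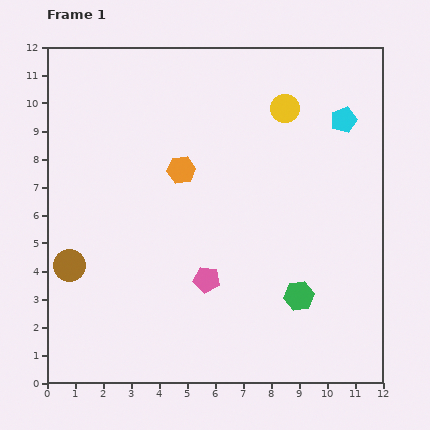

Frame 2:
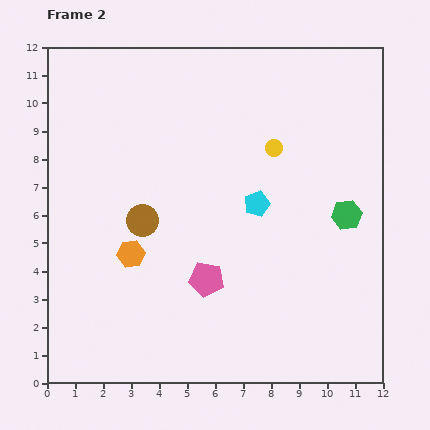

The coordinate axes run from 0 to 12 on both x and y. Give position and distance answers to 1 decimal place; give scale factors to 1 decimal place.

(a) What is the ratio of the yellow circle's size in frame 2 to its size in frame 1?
0.6×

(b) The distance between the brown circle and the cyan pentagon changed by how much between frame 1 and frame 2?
-7.0

Distance in frame 1: 11.1. Distance in frame 2: 4.1.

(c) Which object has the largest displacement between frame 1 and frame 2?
the cyan pentagon

(moved 4.3; next 3.5)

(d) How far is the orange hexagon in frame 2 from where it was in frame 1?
3.5

The orange hexagon moved from (4.8, 7.6) to (3.0, 4.6), a distance of √(1.8² + 3.0²) ≈ 3.5.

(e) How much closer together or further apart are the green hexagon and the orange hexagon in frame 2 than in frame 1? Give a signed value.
+1.6

Distance in frame 1: 6.2. Distance in frame 2: 7.8.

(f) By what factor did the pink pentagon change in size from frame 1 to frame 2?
1.3×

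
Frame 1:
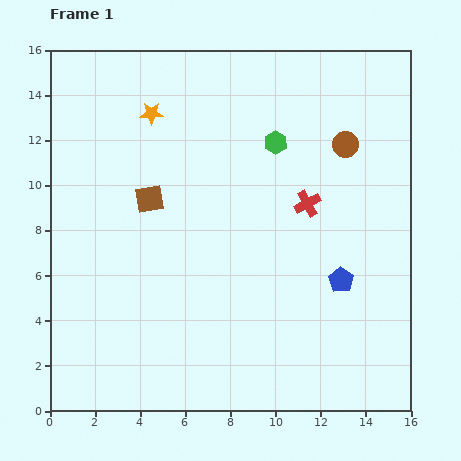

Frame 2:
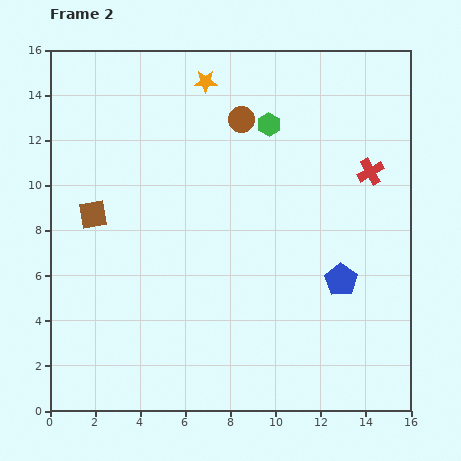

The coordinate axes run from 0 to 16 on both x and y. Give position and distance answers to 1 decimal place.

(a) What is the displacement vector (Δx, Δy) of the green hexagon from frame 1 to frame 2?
(-0.3, 0.8)

The green hexagon was at (10.0, 11.9) in frame 1 and (9.7, 12.7) in frame 2.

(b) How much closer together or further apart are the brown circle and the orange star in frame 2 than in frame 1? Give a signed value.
-6.4

Distance in frame 1: 8.7. Distance in frame 2: 2.3.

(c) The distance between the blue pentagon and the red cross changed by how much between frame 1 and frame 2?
+1.3

Distance in frame 1: 3.7. Distance in frame 2: 5.0.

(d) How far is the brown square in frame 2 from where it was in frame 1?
2.6

The brown square moved from (4.4, 9.4) to (1.9, 8.7), a distance of √(2.5² + 0.7²) ≈ 2.6.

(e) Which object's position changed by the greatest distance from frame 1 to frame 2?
the brown circle

(moved 4.7; next 3.1)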